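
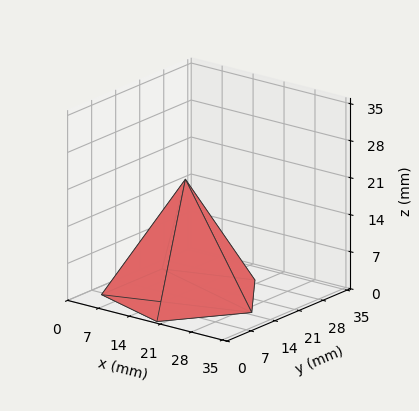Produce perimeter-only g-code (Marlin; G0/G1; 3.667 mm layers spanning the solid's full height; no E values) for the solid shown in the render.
Reading the render: the shape is a regular 5-sided pyramid, base circumscribed radius ≈ 15 mm, apex at z ≈ 22 mm (dimensions read to the nearest mm from the axis ticks). For the g-code, the solid's height is divided into equal slices at the stated Δz and each level perimeter traced with G1 moves after a G0 lift.

; perimeter-only toolpath
G21 ; units = mm
G90 ; absolute positioning
G28 ; home
; layer 1
G0 Z3.667
G0 X27.500 Y15.000
G1 X18.863 Y26.888
G1 X4.887 Y22.348
G1 X4.887 Y7.652
G1 X18.863 Y3.112
G1 X27.500 Y15.000
; layer 2
G0 Z7.333
G0 X25.000 Y15.000
G1 X18.090 Y24.511
G1 X6.910 Y20.878
G1 X6.910 Y9.122
G1 X18.090 Y5.489
G1 X25.000 Y15.000
; layer 3
G0 Z11.000
G0 X22.500 Y15.000
G1 X17.318 Y22.133
G1 X8.933 Y19.409
G1 X8.933 Y10.591
G1 X17.318 Y7.867
G1 X22.500 Y15.000
; layer 4
G0 Z14.667
G0 X20.000 Y15.000
G1 X16.545 Y19.755
G1 X10.955 Y17.939
G1 X10.955 Y12.061
G1 X16.545 Y10.245
G1 X20.000 Y15.000
; layer 5
G0 Z18.333
G0 X17.500 Y15.000
G1 X15.773 Y17.378
G1 X12.977 Y16.470
G1 X12.977 Y13.530
G1 X15.773 Y12.622
G1 X17.500 Y15.000
M2 ; end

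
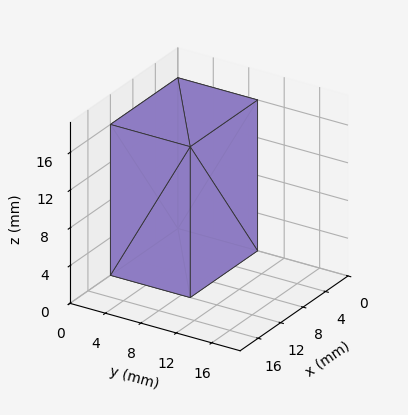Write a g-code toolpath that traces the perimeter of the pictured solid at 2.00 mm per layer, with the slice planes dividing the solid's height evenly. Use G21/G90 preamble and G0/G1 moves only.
Reading the render: the shape is a rectangular box, roughly 12 × 9 mm footprint and 16 mm tall (dimensions read to the nearest mm from the axis ticks). For the g-code, the solid's height is divided into equal slices at the stated Δz and each level perimeter traced with G1 moves after a G0 lift.

; perimeter-only toolpath
G21 ; units = mm
G90 ; absolute positioning
G28 ; home
; layer 1
G0 Z2.00
G0 X0.00 Y0.00
G1 X12.00 Y0.00
G1 X12.00 Y9.00
G1 X0.00 Y9.00
G1 X0.00 Y0.00
; layer 2
G0 Z4.00
G0 X0.00 Y0.00
G1 X12.00 Y0.00
G1 X12.00 Y9.00
G1 X0.00 Y9.00
G1 X0.00 Y0.00
; layer 3
G0 Z6.00
G0 X0.00 Y0.00
G1 X12.00 Y0.00
G1 X12.00 Y9.00
G1 X0.00 Y9.00
G1 X0.00 Y0.00
; layer 4
G0 Z8.00
G0 X0.00 Y0.00
G1 X12.00 Y0.00
G1 X12.00 Y9.00
G1 X0.00 Y9.00
G1 X0.00 Y0.00
; layer 5
G0 Z10.00
G0 X0.00 Y0.00
G1 X12.00 Y0.00
G1 X12.00 Y9.00
G1 X0.00 Y9.00
G1 X0.00 Y0.00
; layer 6
G0 Z12.00
G0 X0.00 Y0.00
G1 X12.00 Y0.00
G1 X12.00 Y9.00
G1 X0.00 Y9.00
G1 X0.00 Y0.00
; layer 7
G0 Z14.00
G0 X0.00 Y0.00
G1 X12.00 Y0.00
G1 X12.00 Y9.00
G1 X0.00 Y9.00
G1 X0.00 Y0.00
; layer 8
G0 Z16.00
G0 X0.00 Y0.00
G1 X12.00 Y0.00
G1 X12.00 Y9.00
G1 X0.00 Y9.00
G1 X0.00 Y0.00
M2 ; end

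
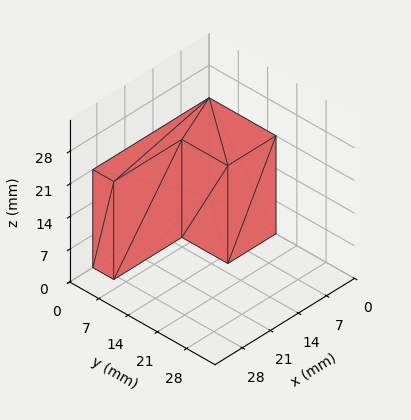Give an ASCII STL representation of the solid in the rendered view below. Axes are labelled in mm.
Reading the render: the shape is an L-shaped prism: outer 29 × 16 mm, arm thicknesses ≈ 5 mm (horizontal) and 12 mm (vertical), extruded 21 mm in z (dimensions read to the nearest mm from the axis ticks). For the STL, each face is triangulated and given an outward normal.

solid part
  facet normal 0.0000 0.0000 -1.0000
    outer loop
      vertex 29.00 5.00 0.00
      vertex 29.00 0.00 0.00
      vertex 0.00 0.00 0.00
    endloop
  endfacet
  facet normal 0.0000 0.0000 -1.0000
    outer loop
      vertex 12.00 5.00 0.00
      vertex 29.00 5.00 0.00
      vertex 0.00 0.00 0.00
    endloop
  endfacet
  facet normal 0.0000 0.0000 -1.0000
    outer loop
      vertex 12.00 16.00 0.00
      vertex 12.00 5.00 0.00
      vertex 0.00 0.00 0.00
    endloop
  endfacet
  facet normal 0.0000 0.0000 -1.0000
    outer loop
      vertex 0.00 16.00 0.00
      vertex 12.00 16.00 0.00
      vertex 0.00 0.00 0.00
    endloop
  endfacet
  facet normal 0.0000 0.0000 1.0000
    outer loop
      vertex 0.00 0.00 21.00
      vertex 29.00 0.00 21.00
      vertex 29.00 5.00 21.00
    endloop
  endfacet
  facet normal 0.0000 0.0000 1.0000
    outer loop
      vertex 0.00 0.00 21.00
      vertex 29.00 5.00 21.00
      vertex 12.00 5.00 21.00
    endloop
  endfacet
  facet normal 0.0000 0.0000 1.0000
    outer loop
      vertex 0.00 0.00 21.00
      vertex 12.00 5.00 21.00
      vertex 12.00 16.00 21.00
    endloop
  endfacet
  facet normal 0.0000 0.0000 1.0000
    outer loop
      vertex 0.00 0.00 21.00
      vertex 12.00 16.00 21.00
      vertex 0.00 16.00 21.00
    endloop
  endfacet
  facet normal 0.0000 -1.0000 0.0000
    outer loop
      vertex 0.00 0.00 0.00
      vertex 29.00 0.00 0.00
      vertex 29.00 0.00 21.00
    endloop
  endfacet
  facet normal 0.0000 -1.0000 0.0000
    outer loop
      vertex 0.00 0.00 0.00
      vertex 29.00 0.00 21.00
      vertex 0.00 0.00 21.00
    endloop
  endfacet
  facet normal 1.0000 0.0000 0.0000
    outer loop
      vertex 29.00 0.00 0.00
      vertex 29.00 5.00 0.00
      vertex 29.00 5.00 21.00
    endloop
  endfacet
  facet normal 1.0000 0.0000 0.0000
    outer loop
      vertex 29.00 0.00 0.00
      vertex 29.00 5.00 21.00
      vertex 29.00 0.00 21.00
    endloop
  endfacet
  facet normal 0.0000 1.0000 0.0000
    outer loop
      vertex 29.00 5.00 0.00
      vertex 12.00 5.00 0.00
      vertex 12.00 5.00 21.00
    endloop
  endfacet
  facet normal 0.0000 1.0000 0.0000
    outer loop
      vertex 29.00 5.00 0.00
      vertex 12.00 5.00 21.00
      vertex 29.00 5.00 21.00
    endloop
  endfacet
  facet normal 1.0000 0.0000 0.0000
    outer loop
      vertex 12.00 5.00 0.00
      vertex 12.00 16.00 0.00
      vertex 12.00 16.00 21.00
    endloop
  endfacet
  facet normal 1.0000 0.0000 0.0000
    outer loop
      vertex 12.00 5.00 0.00
      vertex 12.00 16.00 21.00
      vertex 12.00 5.00 21.00
    endloop
  endfacet
  facet normal 0.0000 1.0000 0.0000
    outer loop
      vertex 12.00 16.00 0.00
      vertex 0.00 16.00 0.00
      vertex 0.00 16.00 21.00
    endloop
  endfacet
  facet normal 0.0000 1.0000 0.0000
    outer loop
      vertex 12.00 16.00 0.00
      vertex 0.00 16.00 21.00
      vertex 12.00 16.00 21.00
    endloop
  endfacet
  facet normal -1.0000 0.0000 0.0000
    outer loop
      vertex 0.00 16.00 0.00
      vertex 0.00 0.00 0.00
      vertex 0.00 0.00 21.00
    endloop
  endfacet
  facet normal -1.0000 0.0000 0.0000
    outer loop
      vertex 0.00 16.00 0.00
      vertex 0.00 0.00 21.00
      vertex 0.00 16.00 21.00
    endloop
  endfacet
endsolid part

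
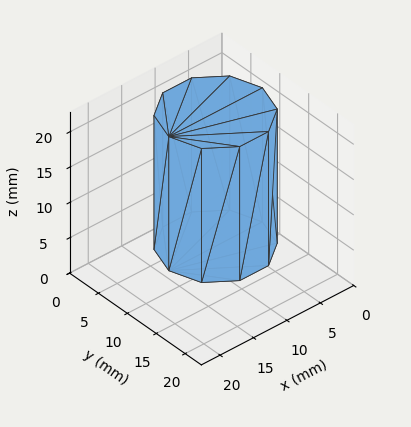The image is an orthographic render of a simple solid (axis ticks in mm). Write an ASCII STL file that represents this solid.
Reading the render: the shape is a regular 10-sided prism (a cylinder approximated with 10 flat sides), circumscribed radius ≈ 7 mm, height ≈ 19 mm (dimensions read to the nearest mm from the axis ticks). For the STL, each face is triangulated and given an outward normal.

solid part
  facet normal 0.0000 0.0000 -1.0000
    outer loop
      vertex 9.16 13.66 0.00
      vertex 12.66 11.11 0.00
      vertex 14.00 7.00 0.00
    endloop
  endfacet
  facet normal 0.0000 0.0000 -1.0000
    outer loop
      vertex 4.84 13.66 0.00
      vertex 9.16 13.66 0.00
      vertex 14.00 7.00 0.00
    endloop
  endfacet
  facet normal 0.0000 0.0000 -1.0000
    outer loop
      vertex 1.34 11.11 0.00
      vertex 4.84 13.66 0.00
      vertex 14.00 7.00 0.00
    endloop
  endfacet
  facet normal 0.0000 0.0000 -1.0000
    outer loop
      vertex 0.00 7.00 0.00
      vertex 1.34 11.11 0.00
      vertex 14.00 7.00 0.00
    endloop
  endfacet
  facet normal 0.0000 0.0000 -1.0000
    outer loop
      vertex 1.34 2.89 0.00
      vertex 0.00 7.00 0.00
      vertex 14.00 7.00 0.00
    endloop
  endfacet
  facet normal 0.0000 0.0000 -1.0000
    outer loop
      vertex 4.84 0.34 0.00
      vertex 1.34 2.89 0.00
      vertex 14.00 7.00 0.00
    endloop
  endfacet
  facet normal 0.0000 0.0000 -1.0000
    outer loop
      vertex 9.16 0.34 0.00
      vertex 4.84 0.34 0.00
      vertex 14.00 7.00 0.00
    endloop
  endfacet
  facet normal 0.0000 0.0000 -1.0000
    outer loop
      vertex 12.66 2.89 0.00
      vertex 9.16 0.34 0.00
      vertex 14.00 7.00 0.00
    endloop
  endfacet
  facet normal 0.0000 0.0000 1.0000
    outer loop
      vertex 14.00 7.00 19.00
      vertex 12.66 11.11 19.00
      vertex 9.16 13.66 19.00
    endloop
  endfacet
  facet normal 0.0000 0.0000 1.0000
    outer loop
      vertex 14.00 7.00 19.00
      vertex 9.16 13.66 19.00
      vertex 4.84 13.66 19.00
    endloop
  endfacet
  facet normal 0.0000 0.0000 1.0000
    outer loop
      vertex 14.00 7.00 19.00
      vertex 4.84 13.66 19.00
      vertex 1.34 11.11 19.00
    endloop
  endfacet
  facet normal 0.0000 0.0000 1.0000
    outer loop
      vertex 14.00 7.00 19.00
      vertex 1.34 11.11 19.00
      vertex 0.00 7.00 19.00
    endloop
  endfacet
  facet normal 0.0000 0.0000 1.0000
    outer loop
      vertex 14.00 7.00 19.00
      vertex 0.00 7.00 19.00
      vertex 1.34 2.89 19.00
    endloop
  endfacet
  facet normal 0.0000 0.0000 1.0000
    outer loop
      vertex 14.00 7.00 19.00
      vertex 1.34 2.89 19.00
      vertex 4.84 0.34 19.00
    endloop
  endfacet
  facet normal 0.0000 0.0000 1.0000
    outer loop
      vertex 14.00 7.00 19.00
      vertex 4.84 0.34 19.00
      vertex 9.16 0.34 19.00
    endloop
  endfacet
  facet normal 0.0000 0.0000 1.0000
    outer loop
      vertex 14.00 7.00 19.00
      vertex 9.16 0.34 19.00
      vertex 12.66 2.89 19.00
    endloop
  endfacet
  facet normal 0.9507 0.3100 0.0000
    outer loop
      vertex 14.00 7.00 0.00
      vertex 12.66 11.11 0.00
      vertex 12.66 11.11 19.00
    endloop
  endfacet
  facet normal 0.9507 0.3100 0.0000
    outer loop
      vertex 14.00 7.00 0.00
      vertex 12.66 11.11 19.00
      vertex 14.00 7.00 19.00
    endloop
  endfacet
  facet normal 0.5889 0.8082 0.0000
    outer loop
      vertex 12.66 11.11 0.00
      vertex 9.16 13.66 0.00
      vertex 9.16 13.66 19.00
    endloop
  endfacet
  facet normal 0.5889 0.8082 0.0000
    outer loop
      vertex 12.66 11.11 0.00
      vertex 9.16 13.66 19.00
      vertex 12.66 11.11 19.00
    endloop
  endfacet
  facet normal 0.0000 1.0000 0.0000
    outer loop
      vertex 9.16 13.66 0.00
      vertex 4.84 13.66 0.00
      vertex 4.84 13.66 19.00
    endloop
  endfacet
  facet normal 0.0000 1.0000 0.0000
    outer loop
      vertex 9.16 13.66 0.00
      vertex 4.84 13.66 19.00
      vertex 9.16 13.66 19.00
    endloop
  endfacet
  facet normal -0.5889 0.8082 0.0000
    outer loop
      vertex 4.84 13.66 0.00
      vertex 1.34 11.11 0.00
      vertex 1.34 11.11 19.00
    endloop
  endfacet
  facet normal -0.5889 0.8082 0.0000
    outer loop
      vertex 4.84 13.66 0.00
      vertex 1.34 11.11 19.00
      vertex 4.84 13.66 19.00
    endloop
  endfacet
  facet normal -0.9507 0.3100 0.0000
    outer loop
      vertex 1.34 11.11 0.00
      vertex 0.00 7.00 0.00
      vertex 0.00 7.00 19.00
    endloop
  endfacet
  facet normal -0.9507 0.3100 0.0000
    outer loop
      vertex 1.34 11.11 0.00
      vertex 0.00 7.00 19.00
      vertex 1.34 11.11 19.00
    endloop
  endfacet
  facet normal -0.9507 -0.3100 0.0000
    outer loop
      vertex 0.00 7.00 0.00
      vertex 1.34 2.89 0.00
      vertex 1.34 2.89 19.00
    endloop
  endfacet
  facet normal -0.9507 -0.3100 0.0000
    outer loop
      vertex 0.00 7.00 0.00
      vertex 1.34 2.89 19.00
      vertex 0.00 7.00 19.00
    endloop
  endfacet
  facet normal -0.5889 -0.8082 0.0000
    outer loop
      vertex 1.34 2.89 0.00
      vertex 4.84 0.34 0.00
      vertex 4.84 0.34 19.00
    endloop
  endfacet
  facet normal -0.5889 -0.8082 0.0000
    outer loop
      vertex 1.34 2.89 0.00
      vertex 4.84 0.34 19.00
      vertex 1.34 2.89 19.00
    endloop
  endfacet
  facet normal 0.0000 -1.0000 0.0000
    outer loop
      vertex 4.84 0.34 0.00
      vertex 9.16 0.34 0.00
      vertex 9.16 0.34 19.00
    endloop
  endfacet
  facet normal 0.0000 -1.0000 0.0000
    outer loop
      vertex 4.84 0.34 0.00
      vertex 9.16 0.34 19.00
      vertex 4.84 0.34 19.00
    endloop
  endfacet
  facet normal 0.5889 -0.8082 0.0000
    outer loop
      vertex 9.16 0.34 0.00
      vertex 12.66 2.89 0.00
      vertex 12.66 2.89 19.00
    endloop
  endfacet
  facet normal 0.5889 -0.8082 0.0000
    outer loop
      vertex 9.16 0.34 0.00
      vertex 12.66 2.89 19.00
      vertex 9.16 0.34 19.00
    endloop
  endfacet
  facet normal 0.9507 -0.3100 0.0000
    outer loop
      vertex 12.66 2.89 0.00
      vertex 14.00 7.00 0.00
      vertex 14.00 7.00 19.00
    endloop
  endfacet
  facet normal 0.9507 -0.3100 0.0000
    outer loop
      vertex 12.66 2.89 0.00
      vertex 14.00 7.00 19.00
      vertex 12.66 2.89 19.00
    endloop
  endfacet
endsolid part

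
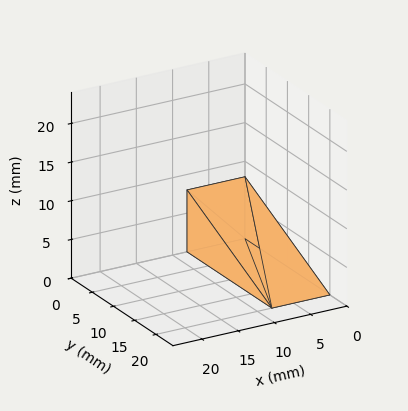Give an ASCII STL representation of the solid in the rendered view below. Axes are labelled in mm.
Reading the render: the shape is a wedge (ramp): 8 × 20 mm base, rising to 8 mm along the y=0 edge and sloping linearly to z=0 at y=20 (dimensions read to the nearest mm from the axis ticks). For the STL, each face is triangulated and given an outward normal.

solid part
  facet normal 0.0000 0.0000 -1.0000
    outer loop
      vertex 8.00 20.00 0.00
      vertex 8.00 0.00 0.00
      vertex 0.00 0.00 0.00
    endloop
  endfacet
  facet normal 0.0000 0.0000 -1.0000
    outer loop
      vertex 0.00 20.00 0.00
      vertex 8.00 20.00 0.00
      vertex 0.00 0.00 0.00
    endloop
  endfacet
  facet normal 0.0000 -1.0000 0.0000
    outer loop
      vertex 0.00 0.00 0.00
      vertex 8.00 0.00 0.00
      vertex 8.00 0.00 8.00
    endloop
  endfacet
  facet normal 0.0000 -1.0000 0.0000
    outer loop
      vertex 0.00 0.00 0.00
      vertex 8.00 0.00 8.00
      vertex 0.00 0.00 8.00
    endloop
  endfacet
  facet normal 0.0000 0.3714 0.9285
    outer loop
      vertex 0.00 0.00 8.00
      vertex 8.00 0.00 8.00
      vertex 8.00 20.00 0.00
    endloop
  endfacet
  facet normal 0.0000 0.3714 0.9285
    outer loop
      vertex 0.00 0.00 8.00
      vertex 8.00 20.00 0.00
      vertex 0.00 20.00 0.00
    endloop
  endfacet
  facet normal -1.0000 0.0000 0.0000
    outer loop
      vertex 0.00 0.00 8.00
      vertex 0.00 20.00 0.00
      vertex 0.00 0.00 0.00
    endloop
  endfacet
  facet normal 1.0000 0.0000 0.0000
    outer loop
      vertex 8.00 0.00 0.00
      vertex 8.00 20.00 0.00
      vertex 8.00 0.00 8.00
    endloop
  endfacet
endsolid part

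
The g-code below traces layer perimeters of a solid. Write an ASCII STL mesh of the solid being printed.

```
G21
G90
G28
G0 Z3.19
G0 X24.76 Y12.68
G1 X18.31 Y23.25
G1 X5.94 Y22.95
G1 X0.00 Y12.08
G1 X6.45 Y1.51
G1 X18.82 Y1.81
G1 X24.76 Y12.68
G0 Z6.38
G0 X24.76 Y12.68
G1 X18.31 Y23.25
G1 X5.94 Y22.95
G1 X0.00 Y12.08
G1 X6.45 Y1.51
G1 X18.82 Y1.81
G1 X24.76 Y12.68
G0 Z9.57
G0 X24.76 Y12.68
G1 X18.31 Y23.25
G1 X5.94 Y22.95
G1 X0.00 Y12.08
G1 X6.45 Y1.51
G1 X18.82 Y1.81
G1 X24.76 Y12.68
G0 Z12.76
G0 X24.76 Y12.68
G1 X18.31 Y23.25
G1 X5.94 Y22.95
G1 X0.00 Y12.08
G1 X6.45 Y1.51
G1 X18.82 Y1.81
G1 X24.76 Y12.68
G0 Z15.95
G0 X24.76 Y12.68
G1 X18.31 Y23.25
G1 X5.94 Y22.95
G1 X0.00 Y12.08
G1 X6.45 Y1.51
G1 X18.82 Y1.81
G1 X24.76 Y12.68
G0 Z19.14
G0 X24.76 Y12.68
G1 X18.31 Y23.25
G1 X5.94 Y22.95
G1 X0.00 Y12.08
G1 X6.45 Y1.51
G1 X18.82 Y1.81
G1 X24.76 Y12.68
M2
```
solid part
  facet normal 0.0000 0.0000 -1.0000
    outer loop
      vertex 5.94 22.95 0.00
      vertex 18.31 23.25 0.00
      vertex 24.76 12.68 0.00
    endloop
  endfacet
  facet normal 0.0000 0.0000 -1.0000
    outer loop
      vertex 0.00 12.08 0.00
      vertex 5.94 22.95 0.00
      vertex 24.76 12.68 0.00
    endloop
  endfacet
  facet normal 0.0000 0.0000 -1.0000
    outer loop
      vertex 6.45 1.51 0.00
      vertex 0.00 12.08 0.00
      vertex 24.76 12.68 0.00
    endloop
  endfacet
  facet normal 0.0000 0.0000 -1.0000
    outer loop
      vertex 18.82 1.81 0.00
      vertex 6.45 1.51 0.00
      vertex 24.76 12.68 0.00
    endloop
  endfacet
  facet normal 0.0000 0.0000 1.0000
    outer loop
      vertex 24.76 12.68 19.14
      vertex 18.31 23.25 19.14
      vertex 5.94 22.95 19.14
    endloop
  endfacet
  facet normal 0.0000 0.0000 1.0000
    outer loop
      vertex 24.76 12.68 19.14
      vertex 5.94 22.95 19.14
      vertex 0.00 12.08 19.14
    endloop
  endfacet
  facet normal 0.0000 0.0000 1.0000
    outer loop
      vertex 24.76 12.68 19.14
      vertex 0.00 12.08 19.14
      vertex 6.45 1.51 19.14
    endloop
  endfacet
  facet normal 0.0000 0.0000 1.0000
    outer loop
      vertex 24.76 12.68 19.14
      vertex 6.45 1.51 19.14
      vertex 18.82 1.81 19.14
    endloop
  endfacet
  facet normal 0.8536 0.5209 0.0000
    outer loop
      vertex 24.76 12.68 0.00
      vertex 18.31 23.25 0.00
      vertex 18.31 23.25 19.14
    endloop
  endfacet
  facet normal 0.8536 0.5209 0.0000
    outer loop
      vertex 24.76 12.68 0.00
      vertex 18.31 23.25 19.14
      vertex 24.76 12.68 19.14
    endloop
  endfacet
  facet normal -0.0242 0.9997 0.0000
    outer loop
      vertex 18.31 23.25 0.00
      vertex 5.94 22.95 0.00
      vertex 5.94 22.95 19.14
    endloop
  endfacet
  facet normal -0.0242 0.9997 0.0000
    outer loop
      vertex 18.31 23.25 0.00
      vertex 5.94 22.95 19.14
      vertex 18.31 23.25 19.14
    endloop
  endfacet
  facet normal -0.8775 0.4795 0.0000
    outer loop
      vertex 5.94 22.95 0.00
      vertex 0.00 12.08 0.00
      vertex 0.00 12.08 19.14
    endloop
  endfacet
  facet normal -0.8775 0.4795 0.0000
    outer loop
      vertex 5.94 22.95 0.00
      vertex 0.00 12.08 19.14
      vertex 5.94 22.95 19.14
    endloop
  endfacet
  facet normal -0.8536 -0.5209 0.0000
    outer loop
      vertex 0.00 12.08 0.00
      vertex 6.45 1.51 0.00
      vertex 6.45 1.51 19.14
    endloop
  endfacet
  facet normal -0.8536 -0.5209 0.0000
    outer loop
      vertex 0.00 12.08 0.00
      vertex 6.45 1.51 19.14
      vertex 0.00 12.08 19.14
    endloop
  endfacet
  facet normal 0.0242 -0.9997 0.0000
    outer loop
      vertex 6.45 1.51 0.00
      vertex 18.82 1.81 0.00
      vertex 18.82 1.81 19.14
    endloop
  endfacet
  facet normal 0.0242 -0.9997 0.0000
    outer loop
      vertex 6.45 1.51 0.00
      vertex 18.82 1.81 19.14
      vertex 6.45 1.51 19.14
    endloop
  endfacet
  facet normal 0.8775 -0.4795 0.0000
    outer loop
      vertex 18.82 1.81 0.00
      vertex 24.76 12.68 0.00
      vertex 24.76 12.68 19.14
    endloop
  endfacet
  facet normal 0.8775 -0.4795 0.0000
    outer loop
      vertex 18.82 1.81 0.00
      vertex 24.76 12.68 19.14
      vertex 18.82 1.81 19.14
    endloop
  endfacet
endsolid part

The G0 Z moves step by Δz≈3.19 mm. Every layer's G1 loop is the same polygon, so the solid is a straight extrusion of it from z=0 to z≈19.1. Closing with flat bottom and top caps and triangulating gives 20 facets — a regular 6-sided prism (a cylinder approximated with 6 flat sides), circumscribed radius ≈ 12.4 mm, height ≈ 19.1 mm.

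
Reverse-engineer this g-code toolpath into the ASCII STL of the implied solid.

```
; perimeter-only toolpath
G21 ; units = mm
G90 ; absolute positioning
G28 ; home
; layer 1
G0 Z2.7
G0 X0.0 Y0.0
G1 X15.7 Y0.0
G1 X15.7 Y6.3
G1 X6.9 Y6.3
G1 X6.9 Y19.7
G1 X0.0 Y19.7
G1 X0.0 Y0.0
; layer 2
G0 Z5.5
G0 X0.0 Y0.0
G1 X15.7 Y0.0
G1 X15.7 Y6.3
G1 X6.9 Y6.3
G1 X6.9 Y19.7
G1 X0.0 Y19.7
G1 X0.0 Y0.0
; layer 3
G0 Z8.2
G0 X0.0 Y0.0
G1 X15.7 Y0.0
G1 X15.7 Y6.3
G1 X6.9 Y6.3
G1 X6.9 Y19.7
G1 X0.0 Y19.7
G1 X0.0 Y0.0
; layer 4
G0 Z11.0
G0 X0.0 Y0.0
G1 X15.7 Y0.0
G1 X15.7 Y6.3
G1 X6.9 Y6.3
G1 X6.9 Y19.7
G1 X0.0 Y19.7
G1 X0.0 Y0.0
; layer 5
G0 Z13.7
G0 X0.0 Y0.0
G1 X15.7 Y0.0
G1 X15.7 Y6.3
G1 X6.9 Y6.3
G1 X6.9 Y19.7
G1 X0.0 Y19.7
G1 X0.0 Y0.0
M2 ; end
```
solid part
  facet normal 0.0000 0.0000 -1.0000
    outer loop
      vertex 15.7 6.3 0.0
      vertex 15.7 0.0 0.0
      vertex 0.0 0.0 0.0
    endloop
  endfacet
  facet normal 0.0000 0.0000 -1.0000
    outer loop
      vertex 6.9 6.3 0.0
      vertex 15.7 6.3 0.0
      vertex 0.0 0.0 0.0
    endloop
  endfacet
  facet normal 0.0000 0.0000 -1.0000
    outer loop
      vertex 6.9 19.7 0.0
      vertex 6.9 6.3 0.0
      vertex 0.0 0.0 0.0
    endloop
  endfacet
  facet normal 0.0000 0.0000 -1.0000
    outer loop
      vertex 0.0 19.7 0.0
      vertex 6.9 19.7 0.0
      vertex 0.0 0.0 0.0
    endloop
  endfacet
  facet normal 0.0000 0.0000 1.0000
    outer loop
      vertex 0.0 0.0 13.7
      vertex 15.7 0.0 13.7
      vertex 15.7 6.3 13.7
    endloop
  endfacet
  facet normal 0.0000 0.0000 1.0000
    outer loop
      vertex 0.0 0.0 13.7
      vertex 15.7 6.3 13.7
      vertex 6.9 6.3 13.7
    endloop
  endfacet
  facet normal 0.0000 0.0000 1.0000
    outer loop
      vertex 0.0 0.0 13.7
      vertex 6.9 6.3 13.7
      vertex 6.9 19.7 13.7
    endloop
  endfacet
  facet normal 0.0000 0.0000 1.0000
    outer loop
      vertex 0.0 0.0 13.7
      vertex 6.9 19.7 13.7
      vertex 0.0 19.7 13.7
    endloop
  endfacet
  facet normal 0.0000 -1.0000 0.0000
    outer loop
      vertex 0.0 0.0 0.0
      vertex 15.7 0.0 0.0
      vertex 15.7 0.0 13.7
    endloop
  endfacet
  facet normal 0.0000 -1.0000 0.0000
    outer loop
      vertex 0.0 0.0 0.0
      vertex 15.7 0.0 13.7
      vertex 0.0 0.0 13.7
    endloop
  endfacet
  facet normal 1.0000 0.0000 0.0000
    outer loop
      vertex 15.7 0.0 0.0
      vertex 15.7 6.3 0.0
      vertex 15.7 6.3 13.7
    endloop
  endfacet
  facet normal 1.0000 0.0000 0.0000
    outer loop
      vertex 15.7 0.0 0.0
      vertex 15.7 6.3 13.7
      vertex 15.7 0.0 13.7
    endloop
  endfacet
  facet normal 0.0000 1.0000 0.0000
    outer loop
      vertex 15.7 6.3 0.0
      vertex 6.9 6.3 0.0
      vertex 6.9 6.3 13.7
    endloop
  endfacet
  facet normal 0.0000 1.0000 0.0000
    outer loop
      vertex 15.7 6.3 0.0
      vertex 6.9 6.3 13.7
      vertex 15.7 6.3 13.7
    endloop
  endfacet
  facet normal 1.0000 0.0000 0.0000
    outer loop
      vertex 6.9 6.3 0.0
      vertex 6.9 19.7 0.0
      vertex 6.9 19.7 13.7
    endloop
  endfacet
  facet normal 1.0000 0.0000 0.0000
    outer loop
      vertex 6.9 6.3 0.0
      vertex 6.9 19.7 13.7
      vertex 6.9 6.3 13.7
    endloop
  endfacet
  facet normal 0.0000 1.0000 0.0000
    outer loop
      vertex 6.9 19.7 0.0
      vertex 0.0 19.7 0.0
      vertex 0.0 19.7 13.7
    endloop
  endfacet
  facet normal 0.0000 1.0000 0.0000
    outer loop
      vertex 6.9 19.7 0.0
      vertex 0.0 19.7 13.7
      vertex 6.9 19.7 13.7
    endloop
  endfacet
  facet normal -1.0000 0.0000 0.0000
    outer loop
      vertex 0.0 19.7 0.0
      vertex 0.0 0.0 0.0
      vertex 0.0 0.0 13.7
    endloop
  endfacet
  facet normal -1.0000 0.0000 0.0000
    outer loop
      vertex 0.0 19.7 0.0
      vertex 0.0 0.0 13.7
      vertex 0.0 19.7 13.7
    endloop
  endfacet
endsolid part

The G0 Z moves step by Δz≈2.7 mm. Every layer's G1 loop is the same polygon, so the solid is a straight extrusion of it from z=0 to z≈13.7. Closing with flat bottom and top caps and triangulating gives 20 facets — an L-shaped prism: outer 15.7 × 19.7 mm, arm thicknesses ≈ 6.3 mm (horizontal) and 6.9 mm (vertical), extruded 13.7 mm in z.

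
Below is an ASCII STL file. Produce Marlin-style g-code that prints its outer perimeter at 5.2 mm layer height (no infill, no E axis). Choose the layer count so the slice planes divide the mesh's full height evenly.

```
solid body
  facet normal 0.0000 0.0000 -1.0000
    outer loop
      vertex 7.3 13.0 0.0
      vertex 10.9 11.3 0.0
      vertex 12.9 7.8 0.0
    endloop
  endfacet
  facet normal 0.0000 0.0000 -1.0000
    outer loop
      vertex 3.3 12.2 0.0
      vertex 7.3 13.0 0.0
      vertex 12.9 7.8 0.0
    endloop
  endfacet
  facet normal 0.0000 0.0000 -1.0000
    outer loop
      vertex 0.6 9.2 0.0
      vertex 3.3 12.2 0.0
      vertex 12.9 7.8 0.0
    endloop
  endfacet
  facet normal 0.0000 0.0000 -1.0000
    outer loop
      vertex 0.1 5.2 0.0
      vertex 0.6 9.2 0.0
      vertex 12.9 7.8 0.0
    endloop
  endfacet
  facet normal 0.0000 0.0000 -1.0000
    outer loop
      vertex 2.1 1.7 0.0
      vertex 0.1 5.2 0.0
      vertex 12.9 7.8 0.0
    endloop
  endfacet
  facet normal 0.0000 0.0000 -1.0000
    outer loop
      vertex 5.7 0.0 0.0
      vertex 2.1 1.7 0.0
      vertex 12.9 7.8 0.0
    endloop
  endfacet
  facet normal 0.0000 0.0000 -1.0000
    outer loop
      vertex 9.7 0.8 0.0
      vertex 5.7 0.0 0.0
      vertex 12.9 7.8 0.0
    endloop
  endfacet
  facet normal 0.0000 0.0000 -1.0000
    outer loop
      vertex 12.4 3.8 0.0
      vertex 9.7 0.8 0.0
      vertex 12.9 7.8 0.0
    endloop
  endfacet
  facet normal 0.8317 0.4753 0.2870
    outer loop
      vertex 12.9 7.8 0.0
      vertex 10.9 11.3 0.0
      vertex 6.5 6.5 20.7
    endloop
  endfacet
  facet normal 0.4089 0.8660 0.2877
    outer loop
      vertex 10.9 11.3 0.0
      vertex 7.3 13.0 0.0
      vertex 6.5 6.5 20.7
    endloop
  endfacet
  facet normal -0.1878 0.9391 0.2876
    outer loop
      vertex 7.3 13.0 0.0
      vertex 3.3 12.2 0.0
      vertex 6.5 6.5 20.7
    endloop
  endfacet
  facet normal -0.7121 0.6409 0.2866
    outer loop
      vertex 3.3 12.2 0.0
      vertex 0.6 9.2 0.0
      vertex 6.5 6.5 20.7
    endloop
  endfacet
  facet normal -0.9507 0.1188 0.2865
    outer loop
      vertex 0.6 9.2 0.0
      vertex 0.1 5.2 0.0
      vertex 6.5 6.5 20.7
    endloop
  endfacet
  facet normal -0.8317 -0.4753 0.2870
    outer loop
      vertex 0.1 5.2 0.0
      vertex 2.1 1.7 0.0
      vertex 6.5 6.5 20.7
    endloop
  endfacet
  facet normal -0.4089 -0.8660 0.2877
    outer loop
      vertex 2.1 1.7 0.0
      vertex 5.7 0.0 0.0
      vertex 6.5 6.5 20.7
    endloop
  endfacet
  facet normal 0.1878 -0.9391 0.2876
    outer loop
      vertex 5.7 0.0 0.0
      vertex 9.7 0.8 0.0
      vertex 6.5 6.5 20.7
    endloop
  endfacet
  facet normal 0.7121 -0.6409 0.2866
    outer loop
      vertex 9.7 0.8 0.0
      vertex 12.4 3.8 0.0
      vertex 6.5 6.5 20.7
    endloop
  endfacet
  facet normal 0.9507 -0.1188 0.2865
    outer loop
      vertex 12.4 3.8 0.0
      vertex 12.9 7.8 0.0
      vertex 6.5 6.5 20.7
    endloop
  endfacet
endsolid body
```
; perimeter-only toolpath
G21 ; units = mm
G90 ; absolute positioning
G28 ; home
; layer 1
G0 Z5.2
G0 X11.3 Y7.5
G1 X9.8 Y10.1
G1 X7.1 Y11.4
G1 X4.1 Y10.8
G1 X2.1 Y8.5
G1 X1.7 Y5.5
G1 X3.2 Y2.9
G1 X5.9 Y1.6
G1 X8.9 Y2.2
G1 X10.9 Y4.5
G1 X11.3 Y7.5
; layer 2
G0 Z10.3
G0 X9.7 Y7.2
G1 X8.7 Y8.9
G1 X6.9 Y9.8
G1 X4.9 Y9.3
G1 X3.5 Y7.8
G1 X3.3 Y5.8
G1 X4.3 Y4.1
G1 X6.1 Y3.2
G1 X8.1 Y3.6
G1 X9.4 Y5.2
G1 X9.7 Y7.2
; layer 3
G0 Z15.5
G0 X8.1 Y6.8
G1 X7.6 Y7.7
G1 X6.7 Y8.1
G1 X5.7 Y7.9
G1 X5.0 Y7.2
G1 X4.9 Y6.2
G1 X5.4 Y5.3
G1 X6.3 Y4.9
G1 X7.3 Y5.1
G1 X8.0 Y5.8
G1 X8.1 Y6.8
M2 ; end

The solid is a regular 10-sided pyramid, base circumscribed radius ≈ 6.5 mm, apex at z ≈ 20.7 mm. Slicing at Δz = 5.2 mm — 4 equal slices spanning the solid's height, so layer i sits at z = i·h/4 — gives 3 non-empty perimeters. Each is a 10-segment closed polygon; G0 lifts to the layer z and rapids to the start vertex, then G1 traces the edges. The cross-section shrinks linearly with z (the slice at the apex is degenerate and omitted).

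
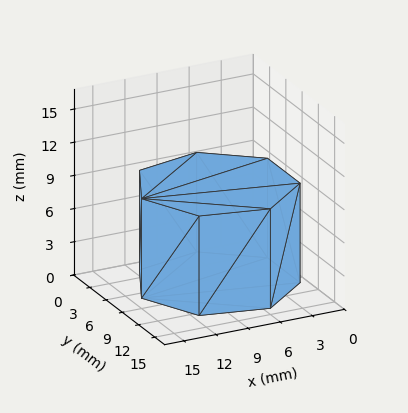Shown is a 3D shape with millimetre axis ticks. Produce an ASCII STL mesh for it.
Reading the render: the shape is a regular 7-sided prism (a cylinder approximated with 7 flat sides), circumscribed radius ≈ 7 mm, height ≈ 9 mm (dimensions read to the nearest mm from the axis ticks). For the STL, each face is triangulated and given an outward normal.

solid part
  facet normal 0.0000 0.0000 -1.0000
    outer loop
      vertex 5.4 13.8 0.0
      vertex 11.4 12.5 0.0
      vertex 14.0 7.0 0.0
    endloop
  endfacet
  facet normal 0.0000 0.0000 -1.0000
    outer loop
      vertex 0.7 10.0 0.0
      vertex 5.4 13.8 0.0
      vertex 14.0 7.0 0.0
    endloop
  endfacet
  facet normal 0.0000 0.0000 -1.0000
    outer loop
      vertex 0.7 4.0 0.0
      vertex 0.7 10.0 0.0
      vertex 14.0 7.0 0.0
    endloop
  endfacet
  facet normal 0.0000 0.0000 -1.0000
    outer loop
      vertex 5.4 0.2 0.0
      vertex 0.7 4.0 0.0
      vertex 14.0 7.0 0.0
    endloop
  endfacet
  facet normal 0.0000 0.0000 -1.0000
    outer loop
      vertex 11.4 1.5 0.0
      vertex 5.4 0.2 0.0
      vertex 14.0 7.0 0.0
    endloop
  endfacet
  facet normal 0.0000 0.0000 1.0000
    outer loop
      vertex 14.0 7.0 9.0
      vertex 11.4 12.5 9.0
      vertex 5.4 13.8 9.0
    endloop
  endfacet
  facet normal 0.0000 0.0000 1.0000
    outer loop
      vertex 14.0 7.0 9.0
      vertex 5.4 13.8 9.0
      vertex 0.7 10.0 9.0
    endloop
  endfacet
  facet normal 0.0000 0.0000 1.0000
    outer loop
      vertex 14.0 7.0 9.0
      vertex 0.7 10.0 9.0
      vertex 0.7 4.0 9.0
    endloop
  endfacet
  facet normal 0.0000 0.0000 1.0000
    outer loop
      vertex 14.0 7.0 9.0
      vertex 0.7 4.0 9.0
      vertex 5.4 0.2 9.0
    endloop
  endfacet
  facet normal 0.0000 0.0000 1.0000
    outer loop
      vertex 14.0 7.0 9.0
      vertex 5.4 0.2 9.0
      vertex 11.4 1.5 9.0
    endloop
  endfacet
  facet normal 0.9041 0.4274 0.0000
    outer loop
      vertex 14.0 7.0 0.0
      vertex 11.4 12.5 0.0
      vertex 11.4 12.5 9.0
    endloop
  endfacet
  facet normal 0.9041 0.4274 0.0000
    outer loop
      vertex 14.0 7.0 0.0
      vertex 11.4 12.5 9.0
      vertex 14.0 7.0 9.0
    endloop
  endfacet
  facet normal 0.2118 0.9773 0.0000
    outer loop
      vertex 11.4 12.5 0.0
      vertex 5.4 13.8 0.0
      vertex 5.4 13.8 9.0
    endloop
  endfacet
  facet normal 0.2118 0.9773 0.0000
    outer loop
      vertex 11.4 12.5 0.0
      vertex 5.4 13.8 9.0
      vertex 11.4 12.5 9.0
    endloop
  endfacet
  facet normal -0.6287 0.7776 0.0000
    outer loop
      vertex 5.4 13.8 0.0
      vertex 0.7 10.0 0.0
      vertex 0.7 10.0 9.0
    endloop
  endfacet
  facet normal -0.6287 0.7776 0.0000
    outer loop
      vertex 5.4 13.8 0.0
      vertex 0.7 10.0 9.0
      vertex 5.4 13.8 9.0
    endloop
  endfacet
  facet normal -1.0000 0.0000 0.0000
    outer loop
      vertex 0.7 10.0 0.0
      vertex 0.7 4.0 0.0
      vertex 0.7 4.0 9.0
    endloop
  endfacet
  facet normal -1.0000 0.0000 0.0000
    outer loop
      vertex 0.7 10.0 0.0
      vertex 0.7 4.0 9.0
      vertex 0.7 10.0 9.0
    endloop
  endfacet
  facet normal -0.6287 -0.7776 0.0000
    outer loop
      vertex 0.7 4.0 0.0
      vertex 5.4 0.2 0.0
      vertex 5.4 0.2 9.0
    endloop
  endfacet
  facet normal -0.6287 -0.7776 0.0000
    outer loop
      vertex 0.7 4.0 0.0
      vertex 5.4 0.2 9.0
      vertex 0.7 4.0 9.0
    endloop
  endfacet
  facet normal 0.2118 -0.9773 0.0000
    outer loop
      vertex 5.4 0.2 0.0
      vertex 11.4 1.5 0.0
      vertex 11.4 1.5 9.0
    endloop
  endfacet
  facet normal 0.2118 -0.9773 0.0000
    outer loop
      vertex 5.4 0.2 0.0
      vertex 11.4 1.5 9.0
      vertex 5.4 0.2 9.0
    endloop
  endfacet
  facet normal 0.9041 -0.4274 0.0000
    outer loop
      vertex 11.4 1.5 0.0
      vertex 14.0 7.0 0.0
      vertex 14.0 7.0 9.0
    endloop
  endfacet
  facet normal 0.9041 -0.4274 0.0000
    outer loop
      vertex 11.4 1.5 0.0
      vertex 14.0 7.0 9.0
      vertex 11.4 1.5 9.0
    endloop
  endfacet
endsolid part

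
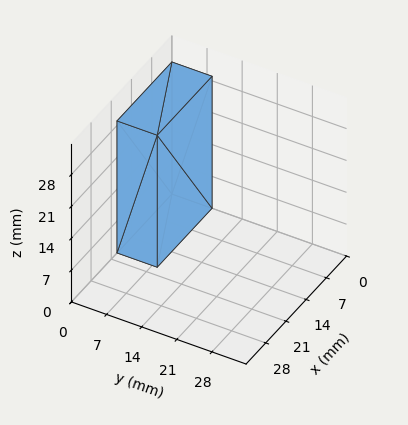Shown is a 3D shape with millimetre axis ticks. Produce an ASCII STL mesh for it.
Reading the render: the shape is a rectangular box, roughly 19 × 8 mm footprint and 29 mm tall (dimensions read to the nearest mm from the axis ticks). For the STL, each face is triangulated and given an outward normal.

solid part
  facet normal 0.0000 0.0000 -1.0000
    outer loop
      vertex 19.0 8.0 0.0
      vertex 19.0 0.0 0.0
      vertex 0.0 0.0 0.0
    endloop
  endfacet
  facet normal 0.0000 0.0000 -1.0000
    outer loop
      vertex 0.0 8.0 0.0
      vertex 19.0 8.0 0.0
      vertex 0.0 0.0 0.0
    endloop
  endfacet
  facet normal 0.0000 0.0000 1.0000
    outer loop
      vertex 0.0 0.0 29.0
      vertex 19.0 0.0 29.0
      vertex 19.0 8.0 29.0
    endloop
  endfacet
  facet normal 0.0000 0.0000 1.0000
    outer loop
      vertex 0.0 0.0 29.0
      vertex 19.0 8.0 29.0
      vertex 0.0 8.0 29.0
    endloop
  endfacet
  facet normal 0.0000 -1.0000 0.0000
    outer loop
      vertex 0.0 0.0 0.0
      vertex 19.0 0.0 0.0
      vertex 19.0 0.0 29.0
    endloop
  endfacet
  facet normal 0.0000 -1.0000 0.0000
    outer loop
      vertex 0.0 0.0 0.0
      vertex 19.0 0.0 29.0
      vertex 0.0 0.0 29.0
    endloop
  endfacet
  facet normal 0.0000 1.0000 0.0000
    outer loop
      vertex 19.0 8.0 29.0
      vertex 19.0 8.0 0.0
      vertex 0.0 8.0 0.0
    endloop
  endfacet
  facet normal 0.0000 1.0000 0.0000
    outer loop
      vertex 0.0 8.0 29.0
      vertex 19.0 8.0 29.0
      vertex 0.0 8.0 0.0
    endloop
  endfacet
  facet normal -1.0000 0.0000 0.0000
    outer loop
      vertex 0.0 8.0 29.0
      vertex 0.0 8.0 0.0
      vertex 0.0 0.0 0.0
    endloop
  endfacet
  facet normal -1.0000 0.0000 0.0000
    outer loop
      vertex 0.0 0.0 29.0
      vertex 0.0 8.0 29.0
      vertex 0.0 0.0 0.0
    endloop
  endfacet
  facet normal 1.0000 0.0000 0.0000
    outer loop
      vertex 19.0 0.0 0.0
      vertex 19.0 8.0 0.0
      vertex 19.0 8.0 29.0
    endloop
  endfacet
  facet normal 1.0000 0.0000 0.0000
    outer loop
      vertex 19.0 0.0 0.0
      vertex 19.0 8.0 29.0
      vertex 19.0 0.0 29.0
    endloop
  endfacet
endsolid part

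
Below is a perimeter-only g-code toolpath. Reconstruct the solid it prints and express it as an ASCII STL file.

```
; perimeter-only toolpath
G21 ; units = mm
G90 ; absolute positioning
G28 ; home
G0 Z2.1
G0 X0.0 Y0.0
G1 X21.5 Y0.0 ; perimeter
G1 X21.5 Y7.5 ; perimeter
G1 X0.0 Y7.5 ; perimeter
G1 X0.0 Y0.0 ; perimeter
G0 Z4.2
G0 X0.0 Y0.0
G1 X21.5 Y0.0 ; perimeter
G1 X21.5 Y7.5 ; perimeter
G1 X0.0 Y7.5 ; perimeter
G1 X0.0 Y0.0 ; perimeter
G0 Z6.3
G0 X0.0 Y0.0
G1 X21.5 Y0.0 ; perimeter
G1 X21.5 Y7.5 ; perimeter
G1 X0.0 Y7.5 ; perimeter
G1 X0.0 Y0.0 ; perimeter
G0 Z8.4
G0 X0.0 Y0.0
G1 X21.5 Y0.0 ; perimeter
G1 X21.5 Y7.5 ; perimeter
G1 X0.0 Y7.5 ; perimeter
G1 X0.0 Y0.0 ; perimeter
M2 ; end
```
solid part
  facet normal 0.0000 0.0000 -1.0000
    outer loop
      vertex 21.5 7.5 0.0
      vertex 21.5 0.0 0.0
      vertex 0.0 0.0 0.0
    endloop
  endfacet
  facet normal 0.0000 0.0000 -1.0000
    outer loop
      vertex 0.0 7.5 0.0
      vertex 21.5 7.5 0.0
      vertex 0.0 0.0 0.0
    endloop
  endfacet
  facet normal 0.0000 0.0000 1.0000
    outer loop
      vertex 0.0 0.0 8.4
      vertex 21.5 0.0 8.4
      vertex 21.5 7.5 8.4
    endloop
  endfacet
  facet normal 0.0000 0.0000 1.0000
    outer loop
      vertex 0.0 0.0 8.4
      vertex 21.5 7.5 8.4
      vertex 0.0 7.5 8.4
    endloop
  endfacet
  facet normal 0.0000 -1.0000 0.0000
    outer loop
      vertex 0.0 0.0 0.0
      vertex 21.5 0.0 0.0
      vertex 21.5 0.0 8.4
    endloop
  endfacet
  facet normal 0.0000 -1.0000 0.0000
    outer loop
      vertex 0.0 0.0 0.0
      vertex 21.5 0.0 8.4
      vertex 0.0 0.0 8.4
    endloop
  endfacet
  facet normal 0.0000 1.0000 0.0000
    outer loop
      vertex 21.5 7.5 8.4
      vertex 21.5 7.5 0.0
      vertex 0.0 7.5 0.0
    endloop
  endfacet
  facet normal 0.0000 1.0000 0.0000
    outer loop
      vertex 0.0 7.5 8.4
      vertex 21.5 7.5 8.4
      vertex 0.0 7.5 0.0
    endloop
  endfacet
  facet normal -1.0000 0.0000 0.0000
    outer loop
      vertex 0.0 7.5 8.4
      vertex 0.0 7.5 0.0
      vertex 0.0 0.0 0.0
    endloop
  endfacet
  facet normal -1.0000 0.0000 0.0000
    outer loop
      vertex 0.0 0.0 8.4
      vertex 0.0 7.5 8.4
      vertex 0.0 0.0 0.0
    endloop
  endfacet
  facet normal 1.0000 0.0000 0.0000
    outer loop
      vertex 21.5 0.0 0.0
      vertex 21.5 7.5 0.0
      vertex 21.5 7.5 8.4
    endloop
  endfacet
  facet normal 1.0000 0.0000 0.0000
    outer loop
      vertex 21.5 0.0 0.0
      vertex 21.5 7.5 8.4
      vertex 21.5 0.0 8.4
    endloop
  endfacet
endsolid part

The G0 Z moves step by Δz≈2.1 mm. Every layer's G1 loop is the same polygon, so the solid is a straight extrusion of it from z=0 to z≈8.4. Closing with flat bottom and top caps and triangulating gives 12 facets — a rectangular box, roughly 21.5 × 7.5 mm footprint and 8.4 mm tall.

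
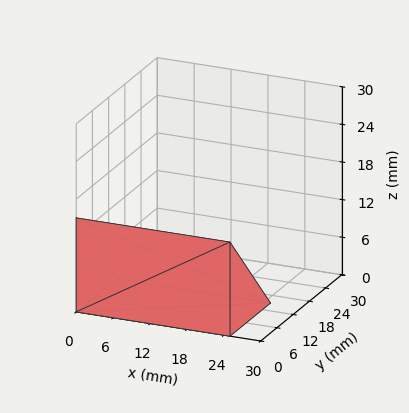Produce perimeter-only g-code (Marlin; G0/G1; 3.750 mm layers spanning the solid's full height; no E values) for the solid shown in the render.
Reading the render: the shape is a wedge (ramp): 25 × 15 mm base, rising to 15 mm along the y=0 edge and sloping linearly to z=0 at y=15 (dimensions read to the nearest mm from the axis ticks). For the g-code, the solid's height is divided into equal slices at the stated Δz and each level perimeter traced with G1 moves after a G0 lift.

; perimeter-only toolpath
G21 ; units = mm
G90 ; absolute positioning
G28 ; home
; layer 1
G0 Z3.750
G0 X0.000 Y0.000
G1 X25.000 Y0.000
G1 X25.000 Y11.250
G1 X0.000 Y11.250
G1 X0.000 Y0.000
; layer 2
G0 Z7.500
G0 X0.000 Y0.000
G1 X25.000 Y0.000
G1 X25.000 Y7.500
G1 X0.000 Y7.500
G1 X0.000 Y0.000
; layer 3
G0 Z11.250
G0 X0.000 Y0.000
G1 X25.000 Y0.000
G1 X25.000 Y3.750
G1 X0.000 Y3.750
G1 X0.000 Y0.000
M2 ; end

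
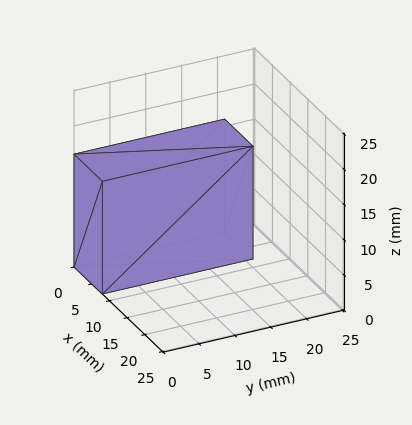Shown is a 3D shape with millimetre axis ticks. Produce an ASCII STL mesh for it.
Reading the render: the shape is a rectangular box, roughly 8 × 21 mm footprint and 16 mm tall (dimensions read to the nearest mm from the axis ticks). For the STL, each face is triangulated and given an outward normal.

solid part
  facet normal 0.0000 0.0000 -1.0000
    outer loop
      vertex 8.000 21.000 0.000
      vertex 8.000 0.000 0.000
      vertex 0.000 0.000 0.000
    endloop
  endfacet
  facet normal 0.0000 0.0000 -1.0000
    outer loop
      vertex 0.000 21.000 0.000
      vertex 8.000 21.000 0.000
      vertex 0.000 0.000 0.000
    endloop
  endfacet
  facet normal 0.0000 0.0000 1.0000
    outer loop
      vertex 0.000 0.000 16.000
      vertex 8.000 0.000 16.000
      vertex 8.000 21.000 16.000
    endloop
  endfacet
  facet normal 0.0000 0.0000 1.0000
    outer loop
      vertex 0.000 0.000 16.000
      vertex 8.000 21.000 16.000
      vertex 0.000 21.000 16.000
    endloop
  endfacet
  facet normal 0.0000 -1.0000 0.0000
    outer loop
      vertex 0.000 0.000 0.000
      vertex 8.000 0.000 0.000
      vertex 8.000 0.000 16.000
    endloop
  endfacet
  facet normal 0.0000 -1.0000 0.0000
    outer loop
      vertex 0.000 0.000 0.000
      vertex 8.000 0.000 16.000
      vertex 0.000 0.000 16.000
    endloop
  endfacet
  facet normal 0.0000 1.0000 0.0000
    outer loop
      vertex 8.000 21.000 16.000
      vertex 8.000 21.000 0.000
      vertex 0.000 21.000 0.000
    endloop
  endfacet
  facet normal 0.0000 1.0000 0.0000
    outer loop
      vertex 0.000 21.000 16.000
      vertex 8.000 21.000 16.000
      vertex 0.000 21.000 0.000
    endloop
  endfacet
  facet normal -1.0000 0.0000 0.0000
    outer loop
      vertex 0.000 21.000 16.000
      vertex 0.000 21.000 0.000
      vertex 0.000 0.000 0.000
    endloop
  endfacet
  facet normal -1.0000 0.0000 0.0000
    outer loop
      vertex 0.000 0.000 16.000
      vertex 0.000 21.000 16.000
      vertex 0.000 0.000 0.000
    endloop
  endfacet
  facet normal 1.0000 0.0000 0.0000
    outer loop
      vertex 8.000 0.000 0.000
      vertex 8.000 21.000 0.000
      vertex 8.000 21.000 16.000
    endloop
  endfacet
  facet normal 1.0000 0.0000 0.0000
    outer loop
      vertex 8.000 0.000 0.000
      vertex 8.000 21.000 16.000
      vertex 8.000 0.000 16.000
    endloop
  endfacet
endsolid part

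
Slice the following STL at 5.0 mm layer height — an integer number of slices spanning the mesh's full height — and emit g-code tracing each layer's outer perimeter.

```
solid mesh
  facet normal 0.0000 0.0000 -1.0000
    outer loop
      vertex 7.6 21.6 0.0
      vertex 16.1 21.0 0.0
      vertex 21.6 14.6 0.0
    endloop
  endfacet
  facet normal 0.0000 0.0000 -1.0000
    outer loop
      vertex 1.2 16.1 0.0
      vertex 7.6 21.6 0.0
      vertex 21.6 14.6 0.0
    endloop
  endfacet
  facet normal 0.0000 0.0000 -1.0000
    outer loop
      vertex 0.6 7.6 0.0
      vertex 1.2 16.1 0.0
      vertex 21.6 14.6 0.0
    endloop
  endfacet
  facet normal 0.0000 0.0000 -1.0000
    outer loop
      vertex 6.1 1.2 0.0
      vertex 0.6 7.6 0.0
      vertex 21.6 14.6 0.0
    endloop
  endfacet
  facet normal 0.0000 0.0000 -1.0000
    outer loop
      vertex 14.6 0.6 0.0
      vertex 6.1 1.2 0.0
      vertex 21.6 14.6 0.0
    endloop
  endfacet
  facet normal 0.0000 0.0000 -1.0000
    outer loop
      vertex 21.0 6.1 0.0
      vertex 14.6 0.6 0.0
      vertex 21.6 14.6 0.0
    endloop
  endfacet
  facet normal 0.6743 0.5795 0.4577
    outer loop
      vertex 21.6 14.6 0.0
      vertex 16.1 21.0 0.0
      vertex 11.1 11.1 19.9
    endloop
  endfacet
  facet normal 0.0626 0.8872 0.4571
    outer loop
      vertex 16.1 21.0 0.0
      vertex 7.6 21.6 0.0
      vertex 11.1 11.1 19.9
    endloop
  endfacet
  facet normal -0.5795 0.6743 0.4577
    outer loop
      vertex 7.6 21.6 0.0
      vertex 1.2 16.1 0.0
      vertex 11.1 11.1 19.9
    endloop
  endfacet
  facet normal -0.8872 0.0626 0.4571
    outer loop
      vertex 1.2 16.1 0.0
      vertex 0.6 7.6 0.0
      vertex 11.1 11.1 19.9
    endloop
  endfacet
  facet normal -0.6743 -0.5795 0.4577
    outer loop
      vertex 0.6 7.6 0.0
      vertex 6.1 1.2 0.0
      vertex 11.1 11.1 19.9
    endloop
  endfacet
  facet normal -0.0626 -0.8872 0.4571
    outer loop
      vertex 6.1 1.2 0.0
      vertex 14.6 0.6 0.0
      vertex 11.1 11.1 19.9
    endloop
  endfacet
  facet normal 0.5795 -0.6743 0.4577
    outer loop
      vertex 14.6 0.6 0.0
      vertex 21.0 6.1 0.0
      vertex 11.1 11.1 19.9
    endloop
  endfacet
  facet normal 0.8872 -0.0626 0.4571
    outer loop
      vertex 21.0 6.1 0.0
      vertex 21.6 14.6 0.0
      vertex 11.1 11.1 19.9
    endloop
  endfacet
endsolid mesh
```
; perimeter-only toolpath
G21 ; units = mm
G90 ; absolute positioning
G28 ; home
; layer 1
G0 Z5.0
G0 X19.0 Y13.7
G1 X14.9 Y18.5
G1 X8.5 Y19.0
G1 X3.7 Y14.9
G1 X3.2 Y8.5
G1 X7.3 Y3.7
G1 X13.7 Y3.2
G1 X18.5 Y7.3
G1 X19.0 Y13.7
; layer 2
G0 Z9.9
G0 X16.4 Y12.8
G1 X13.6 Y16.1
G1 X9.3 Y16.4
G1 X6.1 Y13.6
G1 X5.8 Y9.3
G1 X8.6 Y6.1
G1 X12.8 Y5.8
G1 X16.1 Y8.6
G1 X16.4 Y12.8
; layer 3
G0 Z14.9
G0 X13.7 Y12.0
G1 X12.3 Y13.6
G1 X10.2 Y13.7
G1 X8.6 Y12.3
G1 X8.5 Y10.2
G1 X9.8 Y8.6
G1 X12.0 Y8.5
G1 X13.6 Y9.8
G1 X13.7 Y12.0
M2 ; end

The solid is a regular 8-sided pyramid, base circumscribed radius ≈ 11.1 mm, apex at z ≈ 19.9 mm. Slicing at Δz = 5.0 mm — 4 equal slices spanning the solid's height, so layer i sits at z = i·h/4 — gives 3 non-empty perimeters. Each is a 8-segment closed polygon; G0 lifts to the layer z and rapids to the start vertex, then G1 traces the edges. The cross-section shrinks linearly with z (the slice at the apex is degenerate and omitted).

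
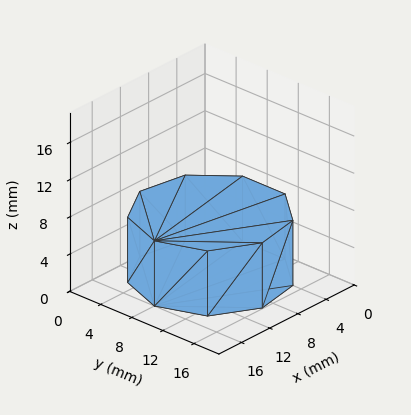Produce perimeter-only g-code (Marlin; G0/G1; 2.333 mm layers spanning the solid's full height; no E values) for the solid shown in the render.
Reading the render: the shape is a regular 9-sided prism (a cylinder approximated with 9 flat sides), circumscribed radius ≈ 8 mm, height ≈ 7 mm (dimensions read to the nearest mm from the axis ticks). For the g-code, the solid's height is divided into equal slices at the stated Δz and each level perimeter traced with G1 moves after a G0 lift.

; perimeter-only toolpath
G21 ; units = mm
G90 ; absolute positioning
G28 ; home
; layer 1
G0 Z2.333
G0 X16.000 Y8.000
G1 X14.128 Y13.142
G1 X9.389 Y15.878
G1 X4.000 Y14.928
G1 X0.482 Y10.736
G1 X0.482 Y5.264
G1 X4.000 Y1.072
G1 X9.389 Y0.122
G1 X14.128 Y2.858
G1 X16.000 Y8.000
; layer 2
G0 Z4.667
G0 X16.000 Y8.000
G1 X14.128 Y13.142
G1 X9.389 Y15.878
G1 X4.000 Y14.928
G1 X0.482 Y10.736
G1 X0.482 Y5.264
G1 X4.000 Y1.072
G1 X9.389 Y0.122
G1 X14.128 Y2.858
G1 X16.000 Y8.000
; layer 3
G0 Z7.000
G0 X16.000 Y8.000
G1 X14.128 Y13.142
G1 X9.389 Y15.878
G1 X4.000 Y14.928
G1 X0.482 Y10.736
G1 X0.482 Y5.264
G1 X4.000 Y1.072
G1 X9.389 Y0.122
G1 X14.128 Y2.858
G1 X16.000 Y8.000
M2 ; end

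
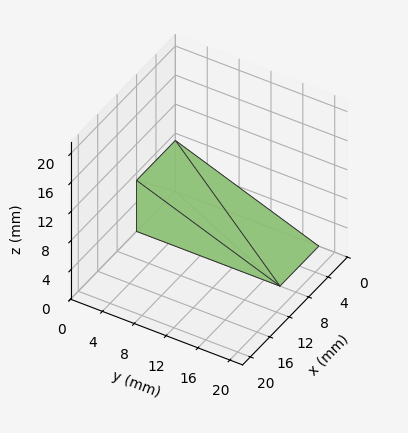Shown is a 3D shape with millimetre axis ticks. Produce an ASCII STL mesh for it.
Reading the render: the shape is a wedge (ramp): 8 × 18 mm base, rising to 7 mm along the y=0 edge and sloping linearly to z=0 at y=18 (dimensions read to the nearest mm from the axis ticks). For the STL, each face is triangulated and given an outward normal.

solid part
  facet normal 0.0000 0.0000 -1.0000
    outer loop
      vertex 8.000 18.000 0.000
      vertex 8.000 0.000 0.000
      vertex 0.000 0.000 0.000
    endloop
  endfacet
  facet normal 0.0000 0.0000 -1.0000
    outer loop
      vertex 0.000 18.000 0.000
      vertex 8.000 18.000 0.000
      vertex 0.000 0.000 0.000
    endloop
  endfacet
  facet normal 0.0000 -1.0000 0.0000
    outer loop
      vertex 0.000 0.000 0.000
      vertex 8.000 0.000 0.000
      vertex 8.000 0.000 7.000
    endloop
  endfacet
  facet normal 0.0000 -1.0000 0.0000
    outer loop
      vertex 0.000 0.000 0.000
      vertex 8.000 0.000 7.000
      vertex 0.000 0.000 7.000
    endloop
  endfacet
  facet normal 0.0000 0.3624 0.9320
    outer loop
      vertex 0.000 0.000 7.000
      vertex 8.000 0.000 7.000
      vertex 8.000 18.000 0.000
    endloop
  endfacet
  facet normal 0.0000 0.3624 0.9320
    outer loop
      vertex 0.000 0.000 7.000
      vertex 8.000 18.000 0.000
      vertex 0.000 18.000 0.000
    endloop
  endfacet
  facet normal -1.0000 0.0000 0.0000
    outer loop
      vertex 0.000 0.000 7.000
      vertex 0.000 18.000 0.000
      vertex 0.000 0.000 0.000
    endloop
  endfacet
  facet normal 1.0000 0.0000 0.0000
    outer loop
      vertex 8.000 0.000 0.000
      vertex 8.000 18.000 0.000
      vertex 8.000 0.000 7.000
    endloop
  endfacet
endsolid part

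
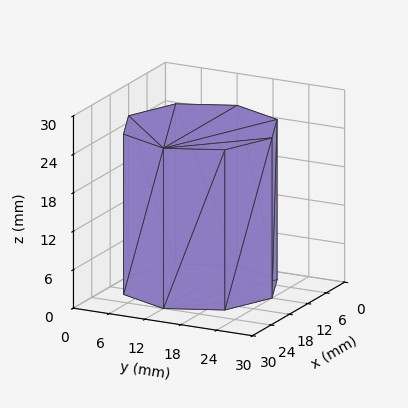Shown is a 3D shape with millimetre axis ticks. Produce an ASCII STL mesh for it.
Reading the render: the shape is a regular 8-sided prism (a cylinder approximated with 8 flat sides), circumscribed radius ≈ 12 mm, height ≈ 25 mm (dimensions read to the nearest mm from the axis ticks). For the STL, each face is triangulated and given an outward normal.

solid part
  facet normal 0.0000 0.0000 -1.0000
    outer loop
      vertex 12.000 24.000 0.000
      vertex 20.485 20.485 0.000
      vertex 24.000 12.000 0.000
    endloop
  endfacet
  facet normal 0.0000 0.0000 -1.0000
    outer loop
      vertex 3.515 20.485 0.000
      vertex 12.000 24.000 0.000
      vertex 24.000 12.000 0.000
    endloop
  endfacet
  facet normal 0.0000 0.0000 -1.0000
    outer loop
      vertex 0.000 12.000 0.000
      vertex 3.515 20.485 0.000
      vertex 24.000 12.000 0.000
    endloop
  endfacet
  facet normal 0.0000 0.0000 -1.0000
    outer loop
      vertex 3.515 3.515 0.000
      vertex 0.000 12.000 0.000
      vertex 24.000 12.000 0.000
    endloop
  endfacet
  facet normal 0.0000 0.0000 -1.0000
    outer loop
      vertex 12.000 0.000 0.000
      vertex 3.515 3.515 0.000
      vertex 24.000 12.000 0.000
    endloop
  endfacet
  facet normal 0.0000 0.0000 -1.0000
    outer loop
      vertex 20.485 3.515 0.000
      vertex 12.000 0.000 0.000
      vertex 24.000 12.000 0.000
    endloop
  endfacet
  facet normal 0.0000 0.0000 1.0000
    outer loop
      vertex 24.000 12.000 25.000
      vertex 20.485 20.485 25.000
      vertex 12.000 24.000 25.000
    endloop
  endfacet
  facet normal 0.0000 0.0000 1.0000
    outer loop
      vertex 24.000 12.000 25.000
      vertex 12.000 24.000 25.000
      vertex 3.515 20.485 25.000
    endloop
  endfacet
  facet normal 0.0000 0.0000 1.0000
    outer loop
      vertex 24.000 12.000 25.000
      vertex 3.515 20.485 25.000
      vertex 0.000 12.000 25.000
    endloop
  endfacet
  facet normal 0.0000 0.0000 1.0000
    outer loop
      vertex 24.000 12.000 25.000
      vertex 0.000 12.000 25.000
      vertex 3.515 3.515 25.000
    endloop
  endfacet
  facet normal 0.0000 0.0000 1.0000
    outer loop
      vertex 24.000 12.000 25.000
      vertex 3.515 3.515 25.000
      vertex 12.000 0.000 25.000
    endloop
  endfacet
  facet normal 0.0000 0.0000 1.0000
    outer loop
      vertex 24.000 12.000 25.000
      vertex 12.000 0.000 25.000
      vertex 20.485 3.515 25.000
    endloop
  endfacet
  facet normal 0.9239 0.3827 0.0000
    outer loop
      vertex 24.000 12.000 0.000
      vertex 20.485 20.485 0.000
      vertex 20.485 20.485 25.000
    endloop
  endfacet
  facet normal 0.9239 0.3827 0.0000
    outer loop
      vertex 24.000 12.000 0.000
      vertex 20.485 20.485 25.000
      vertex 24.000 12.000 25.000
    endloop
  endfacet
  facet normal 0.3827 0.9239 0.0000
    outer loop
      vertex 20.485 20.485 0.000
      vertex 12.000 24.000 0.000
      vertex 12.000 24.000 25.000
    endloop
  endfacet
  facet normal 0.3827 0.9239 0.0000
    outer loop
      vertex 20.485 20.485 0.000
      vertex 12.000 24.000 25.000
      vertex 20.485 20.485 25.000
    endloop
  endfacet
  facet normal -0.3827 0.9239 0.0000
    outer loop
      vertex 12.000 24.000 0.000
      vertex 3.515 20.485 0.000
      vertex 3.515 20.485 25.000
    endloop
  endfacet
  facet normal -0.3827 0.9239 0.0000
    outer loop
      vertex 12.000 24.000 0.000
      vertex 3.515 20.485 25.000
      vertex 12.000 24.000 25.000
    endloop
  endfacet
  facet normal -0.9239 0.3827 0.0000
    outer loop
      vertex 3.515 20.485 0.000
      vertex 0.000 12.000 0.000
      vertex 0.000 12.000 25.000
    endloop
  endfacet
  facet normal -0.9239 0.3827 0.0000
    outer loop
      vertex 3.515 20.485 0.000
      vertex 0.000 12.000 25.000
      vertex 3.515 20.485 25.000
    endloop
  endfacet
  facet normal -0.9239 -0.3827 0.0000
    outer loop
      vertex 0.000 12.000 0.000
      vertex 3.515 3.515 0.000
      vertex 3.515 3.515 25.000
    endloop
  endfacet
  facet normal -0.9239 -0.3827 0.0000
    outer loop
      vertex 0.000 12.000 0.000
      vertex 3.515 3.515 25.000
      vertex 0.000 12.000 25.000
    endloop
  endfacet
  facet normal -0.3827 -0.9239 0.0000
    outer loop
      vertex 3.515 3.515 0.000
      vertex 12.000 0.000 0.000
      vertex 12.000 0.000 25.000
    endloop
  endfacet
  facet normal -0.3827 -0.9239 0.0000
    outer loop
      vertex 3.515 3.515 0.000
      vertex 12.000 0.000 25.000
      vertex 3.515 3.515 25.000
    endloop
  endfacet
  facet normal 0.3827 -0.9239 0.0000
    outer loop
      vertex 12.000 0.000 0.000
      vertex 20.485 3.515 0.000
      vertex 20.485 3.515 25.000
    endloop
  endfacet
  facet normal 0.3827 -0.9239 0.0000
    outer loop
      vertex 12.000 0.000 0.000
      vertex 20.485 3.515 25.000
      vertex 12.000 0.000 25.000
    endloop
  endfacet
  facet normal 0.9239 -0.3827 0.0000
    outer loop
      vertex 20.485 3.515 0.000
      vertex 24.000 12.000 0.000
      vertex 24.000 12.000 25.000
    endloop
  endfacet
  facet normal 0.9239 -0.3827 0.0000
    outer loop
      vertex 20.485 3.515 0.000
      vertex 24.000 12.000 25.000
      vertex 20.485 3.515 25.000
    endloop
  endfacet
endsolid part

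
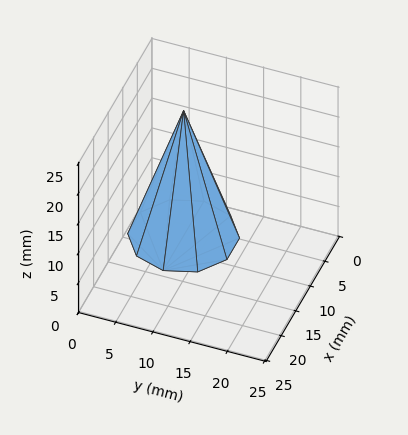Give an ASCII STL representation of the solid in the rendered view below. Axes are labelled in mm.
Reading the render: the shape is a regular 10-sided pyramid, base circumscribed radius ≈ 7 mm, apex at z ≈ 21 mm (dimensions read to the nearest mm from the axis ticks). For the STL, each face is triangulated and given an outward normal.

solid part
  facet normal 0.0000 0.0000 -1.0000
    outer loop
      vertex 9.16 13.66 0.00
      vertex 12.66 11.11 0.00
      vertex 14.00 7.00 0.00
    endloop
  endfacet
  facet normal 0.0000 0.0000 -1.0000
    outer loop
      vertex 4.84 13.66 0.00
      vertex 9.16 13.66 0.00
      vertex 14.00 7.00 0.00
    endloop
  endfacet
  facet normal 0.0000 0.0000 -1.0000
    outer loop
      vertex 1.34 11.11 0.00
      vertex 4.84 13.66 0.00
      vertex 14.00 7.00 0.00
    endloop
  endfacet
  facet normal 0.0000 0.0000 -1.0000
    outer loop
      vertex 0.00 7.00 0.00
      vertex 1.34 11.11 0.00
      vertex 14.00 7.00 0.00
    endloop
  endfacet
  facet normal 0.0000 0.0000 -1.0000
    outer loop
      vertex 1.34 2.89 0.00
      vertex 0.00 7.00 0.00
      vertex 14.00 7.00 0.00
    endloop
  endfacet
  facet normal 0.0000 0.0000 -1.0000
    outer loop
      vertex 4.84 0.34 0.00
      vertex 1.34 2.89 0.00
      vertex 14.00 7.00 0.00
    endloop
  endfacet
  facet normal 0.0000 0.0000 -1.0000
    outer loop
      vertex 9.16 0.34 0.00
      vertex 4.84 0.34 0.00
      vertex 14.00 7.00 0.00
    endloop
  endfacet
  facet normal 0.0000 0.0000 -1.0000
    outer loop
      vertex 12.66 2.89 0.00
      vertex 9.16 0.34 0.00
      vertex 14.00 7.00 0.00
    endloop
  endfacet
  facet normal 0.9063 0.2955 0.3021
    outer loop
      vertex 14.00 7.00 0.00
      vertex 12.66 11.11 0.00
      vertex 7.00 7.00 21.00
    endloop
  endfacet
  facet normal 0.5613 0.7705 0.3021
    outer loop
      vertex 12.66 11.11 0.00
      vertex 9.16 13.66 0.00
      vertex 7.00 7.00 21.00
    endloop
  endfacet
  facet normal 0.0000 0.9532 0.3023
    outer loop
      vertex 9.16 13.66 0.00
      vertex 4.84 13.66 0.00
      vertex 7.00 7.00 21.00
    endloop
  endfacet
  facet normal -0.5613 0.7705 0.3021
    outer loop
      vertex 4.84 13.66 0.00
      vertex 1.34 11.11 0.00
      vertex 7.00 7.00 21.00
    endloop
  endfacet
  facet normal -0.9063 0.2955 0.3021
    outer loop
      vertex 1.34 11.11 0.00
      vertex 0.00 7.00 0.00
      vertex 7.00 7.00 21.00
    endloop
  endfacet
  facet normal -0.9063 -0.2955 0.3021
    outer loop
      vertex 0.00 7.00 0.00
      vertex 1.34 2.89 0.00
      vertex 7.00 7.00 21.00
    endloop
  endfacet
  facet normal -0.5613 -0.7705 0.3021
    outer loop
      vertex 1.34 2.89 0.00
      vertex 4.84 0.34 0.00
      vertex 7.00 7.00 21.00
    endloop
  endfacet
  facet normal 0.0000 -0.9532 0.3023
    outer loop
      vertex 4.84 0.34 0.00
      vertex 9.16 0.34 0.00
      vertex 7.00 7.00 21.00
    endloop
  endfacet
  facet normal 0.5613 -0.7705 0.3021
    outer loop
      vertex 9.16 0.34 0.00
      vertex 12.66 2.89 0.00
      vertex 7.00 7.00 21.00
    endloop
  endfacet
  facet normal 0.9063 -0.2955 0.3021
    outer loop
      vertex 12.66 2.89 0.00
      vertex 14.00 7.00 0.00
      vertex 7.00 7.00 21.00
    endloop
  endfacet
endsolid part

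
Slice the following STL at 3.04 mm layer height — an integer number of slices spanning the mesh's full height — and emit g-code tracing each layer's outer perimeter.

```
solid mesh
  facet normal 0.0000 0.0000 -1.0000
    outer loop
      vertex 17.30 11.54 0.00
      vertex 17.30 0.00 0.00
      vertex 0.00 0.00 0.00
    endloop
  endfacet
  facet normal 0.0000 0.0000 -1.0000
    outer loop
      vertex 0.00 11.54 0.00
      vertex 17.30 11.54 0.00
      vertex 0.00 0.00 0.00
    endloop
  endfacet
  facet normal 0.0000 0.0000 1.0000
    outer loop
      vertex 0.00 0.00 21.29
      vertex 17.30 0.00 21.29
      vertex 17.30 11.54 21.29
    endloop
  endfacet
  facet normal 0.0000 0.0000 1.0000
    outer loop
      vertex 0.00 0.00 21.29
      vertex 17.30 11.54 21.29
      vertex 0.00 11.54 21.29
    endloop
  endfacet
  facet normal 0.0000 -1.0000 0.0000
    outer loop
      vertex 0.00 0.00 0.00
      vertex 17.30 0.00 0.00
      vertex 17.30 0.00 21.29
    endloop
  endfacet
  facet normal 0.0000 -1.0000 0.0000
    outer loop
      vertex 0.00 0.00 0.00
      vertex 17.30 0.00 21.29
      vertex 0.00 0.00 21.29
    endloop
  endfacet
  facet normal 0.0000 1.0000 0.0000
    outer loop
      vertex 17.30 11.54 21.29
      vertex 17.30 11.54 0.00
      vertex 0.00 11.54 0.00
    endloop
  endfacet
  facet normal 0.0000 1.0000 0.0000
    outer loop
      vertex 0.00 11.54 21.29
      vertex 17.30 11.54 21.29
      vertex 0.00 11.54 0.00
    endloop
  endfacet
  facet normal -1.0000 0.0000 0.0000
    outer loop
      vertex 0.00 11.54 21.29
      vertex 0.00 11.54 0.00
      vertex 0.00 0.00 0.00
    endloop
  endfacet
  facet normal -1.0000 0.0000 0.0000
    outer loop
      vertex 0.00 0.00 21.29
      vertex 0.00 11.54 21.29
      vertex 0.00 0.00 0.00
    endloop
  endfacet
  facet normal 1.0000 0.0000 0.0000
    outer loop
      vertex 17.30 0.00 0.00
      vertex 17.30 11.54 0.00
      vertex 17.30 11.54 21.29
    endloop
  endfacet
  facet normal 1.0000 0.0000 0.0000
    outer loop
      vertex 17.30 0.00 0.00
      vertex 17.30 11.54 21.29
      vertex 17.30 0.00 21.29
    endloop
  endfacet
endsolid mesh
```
; perimeter-only toolpath
G21 ; units = mm
G90 ; absolute positioning
G28 ; home
; layer 1
G0 Z3.04
G0 X0.00 Y0.00
G1 X17.30 Y0.00
G1 X17.30 Y11.54
G1 X0.00 Y11.54
G1 X0.00 Y0.00
; layer 2
G0 Z6.08
G0 X0.00 Y0.00
G1 X17.30 Y0.00
G1 X17.30 Y11.54
G1 X0.00 Y11.54
G1 X0.00 Y0.00
; layer 3
G0 Z9.12
G0 X0.00 Y0.00
G1 X17.30 Y0.00
G1 X17.30 Y11.54
G1 X0.00 Y11.54
G1 X0.00 Y0.00
; layer 4
G0 Z12.17
G0 X0.00 Y0.00
G1 X17.30 Y0.00
G1 X17.30 Y11.54
G1 X0.00 Y11.54
G1 X0.00 Y0.00
; layer 5
G0 Z15.21
G0 X0.00 Y0.00
G1 X17.30 Y0.00
G1 X17.30 Y11.54
G1 X0.00 Y11.54
G1 X0.00 Y0.00
; layer 6
G0 Z18.25
G0 X0.00 Y0.00
G1 X17.30 Y0.00
G1 X17.30 Y11.54
G1 X0.00 Y11.54
G1 X0.00 Y0.00
; layer 7
G0 Z21.29
G0 X0.00 Y0.00
G1 X17.30 Y0.00
G1 X17.30 Y11.54
G1 X0.00 Y11.54
G1 X0.00 Y0.00
M2 ; end

The solid is a rectangular box, roughly 17.3 × 11.5 mm footprint and 21.3 mm tall. Slicing at Δz = 3.04 mm — 7 equal slices spanning the solid's height, so layer i sits at z = i·h/7 — gives 7 non-empty perimeters. Each is a 4-segment closed polygon; G0 lifts to the layer z and rapids to the start vertex, then G1 traces the edges.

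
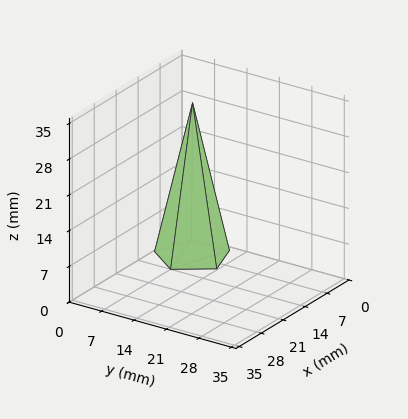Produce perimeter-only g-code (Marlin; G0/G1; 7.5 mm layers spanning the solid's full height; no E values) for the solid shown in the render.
Reading the render: the shape is a regular 5-sided pyramid, base circumscribed radius ≈ 7 mm, apex at z ≈ 30 mm (dimensions read to the nearest mm from the axis ticks). For the g-code, the solid's height is divided into equal slices at the stated Δz and each level perimeter traced with G1 moves after a G0 lift.

; perimeter-only toolpath
G21 ; units = mm
G90 ; absolute positioning
G28 ; home
; layer 1
G0 Z7.5
G0 X12.2 Y7.0
G1 X8.6 Y12.0
G1 X2.7 Y10.1
G1 X2.7 Y3.9
G1 X8.6 Y2.0
G1 X12.2 Y7.0
; layer 2
G0 Z15.0
G0 X10.5 Y7.0
G1 X8.1 Y10.3
G1 X4.2 Y9.1
G1 X4.2 Y5.0
G1 X8.1 Y3.6
G1 X10.5 Y7.0
; layer 3
G0 Z22.5
G0 X8.8 Y7.0
G1 X7.5 Y8.7
G1 X5.6 Y8.0
G1 X5.6 Y6.0
G1 X7.5 Y5.3
G1 X8.8 Y7.0
M2 ; end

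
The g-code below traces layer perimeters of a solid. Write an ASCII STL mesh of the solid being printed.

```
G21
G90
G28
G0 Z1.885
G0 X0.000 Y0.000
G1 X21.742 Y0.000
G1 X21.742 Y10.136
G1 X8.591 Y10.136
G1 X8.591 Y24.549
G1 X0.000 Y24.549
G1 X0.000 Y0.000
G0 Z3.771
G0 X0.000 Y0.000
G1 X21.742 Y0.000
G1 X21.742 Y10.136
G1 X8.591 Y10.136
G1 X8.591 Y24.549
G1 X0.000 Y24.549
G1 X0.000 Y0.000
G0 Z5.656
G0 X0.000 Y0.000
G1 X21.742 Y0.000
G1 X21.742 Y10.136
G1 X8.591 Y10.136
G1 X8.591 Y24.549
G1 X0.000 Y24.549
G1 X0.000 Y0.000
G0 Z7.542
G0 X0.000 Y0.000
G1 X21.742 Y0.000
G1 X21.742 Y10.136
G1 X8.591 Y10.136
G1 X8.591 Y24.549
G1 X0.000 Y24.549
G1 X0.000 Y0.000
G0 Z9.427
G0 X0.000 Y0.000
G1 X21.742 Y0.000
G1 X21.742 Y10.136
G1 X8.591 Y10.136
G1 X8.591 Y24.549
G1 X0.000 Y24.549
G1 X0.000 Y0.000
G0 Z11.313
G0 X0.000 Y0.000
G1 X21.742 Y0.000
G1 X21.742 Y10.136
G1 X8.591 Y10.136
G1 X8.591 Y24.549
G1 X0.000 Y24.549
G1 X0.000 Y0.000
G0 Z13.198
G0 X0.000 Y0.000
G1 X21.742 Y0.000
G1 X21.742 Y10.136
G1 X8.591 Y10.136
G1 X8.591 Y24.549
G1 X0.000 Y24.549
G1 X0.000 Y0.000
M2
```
solid part
  facet normal 0.0000 0.0000 -1.0000
    outer loop
      vertex 21.742 10.136 0.000
      vertex 21.742 0.000 0.000
      vertex 0.000 0.000 0.000
    endloop
  endfacet
  facet normal 0.0000 0.0000 -1.0000
    outer loop
      vertex 8.591 10.136 0.000
      vertex 21.742 10.136 0.000
      vertex 0.000 0.000 0.000
    endloop
  endfacet
  facet normal 0.0000 0.0000 -1.0000
    outer loop
      vertex 8.591 24.549 0.000
      vertex 8.591 10.136 0.000
      vertex 0.000 0.000 0.000
    endloop
  endfacet
  facet normal 0.0000 0.0000 -1.0000
    outer loop
      vertex 0.000 24.549 0.000
      vertex 8.591 24.549 0.000
      vertex 0.000 0.000 0.000
    endloop
  endfacet
  facet normal 0.0000 0.0000 1.0000
    outer loop
      vertex 0.000 0.000 13.198
      vertex 21.742 0.000 13.198
      vertex 21.742 10.136 13.198
    endloop
  endfacet
  facet normal 0.0000 0.0000 1.0000
    outer loop
      vertex 0.000 0.000 13.198
      vertex 21.742 10.136 13.198
      vertex 8.591 10.136 13.198
    endloop
  endfacet
  facet normal 0.0000 0.0000 1.0000
    outer loop
      vertex 0.000 0.000 13.198
      vertex 8.591 10.136 13.198
      vertex 8.591 24.549 13.198
    endloop
  endfacet
  facet normal 0.0000 0.0000 1.0000
    outer loop
      vertex 0.000 0.000 13.198
      vertex 8.591 24.549 13.198
      vertex 0.000 24.549 13.198
    endloop
  endfacet
  facet normal 0.0000 -1.0000 0.0000
    outer loop
      vertex 0.000 0.000 0.000
      vertex 21.742 0.000 0.000
      vertex 21.742 0.000 13.198
    endloop
  endfacet
  facet normal 0.0000 -1.0000 0.0000
    outer loop
      vertex 0.000 0.000 0.000
      vertex 21.742 0.000 13.198
      vertex 0.000 0.000 13.198
    endloop
  endfacet
  facet normal 1.0000 0.0000 0.0000
    outer loop
      vertex 21.742 0.000 0.000
      vertex 21.742 10.136 0.000
      vertex 21.742 10.136 13.198
    endloop
  endfacet
  facet normal 1.0000 0.0000 0.0000
    outer loop
      vertex 21.742 0.000 0.000
      vertex 21.742 10.136 13.198
      vertex 21.742 0.000 13.198
    endloop
  endfacet
  facet normal 0.0000 1.0000 0.0000
    outer loop
      vertex 21.742 10.136 0.000
      vertex 8.591 10.136 0.000
      vertex 8.591 10.136 13.198
    endloop
  endfacet
  facet normal 0.0000 1.0000 0.0000
    outer loop
      vertex 21.742 10.136 0.000
      vertex 8.591 10.136 13.198
      vertex 21.742 10.136 13.198
    endloop
  endfacet
  facet normal 1.0000 0.0000 0.0000
    outer loop
      vertex 8.591 10.136 0.000
      vertex 8.591 24.549 0.000
      vertex 8.591 24.549 13.198
    endloop
  endfacet
  facet normal 1.0000 0.0000 0.0000
    outer loop
      vertex 8.591 10.136 0.000
      vertex 8.591 24.549 13.198
      vertex 8.591 10.136 13.198
    endloop
  endfacet
  facet normal 0.0000 1.0000 0.0000
    outer loop
      vertex 8.591 24.549 0.000
      vertex 0.000 24.549 0.000
      vertex 0.000 24.549 13.198
    endloop
  endfacet
  facet normal 0.0000 1.0000 0.0000
    outer loop
      vertex 8.591 24.549 0.000
      vertex 0.000 24.549 13.198
      vertex 8.591 24.549 13.198
    endloop
  endfacet
  facet normal -1.0000 0.0000 0.0000
    outer loop
      vertex 0.000 24.549 0.000
      vertex 0.000 0.000 0.000
      vertex 0.000 0.000 13.198
    endloop
  endfacet
  facet normal -1.0000 0.0000 0.0000
    outer loop
      vertex 0.000 24.549 0.000
      vertex 0.000 0.000 13.198
      vertex 0.000 24.549 13.198
    endloop
  endfacet
endsolid part

The G0 Z moves step by Δz≈1.885 mm. Every layer's G1 loop is the same polygon, so the solid is a straight extrusion of it from z=0 to z≈13.2. Closing with flat bottom and top caps and triangulating gives 20 facets — an L-shaped prism: outer 21.7 × 24.5 mm, arm thicknesses ≈ 10.1 mm (horizontal) and 8.59 mm (vertical), extruded 13.2 mm in z.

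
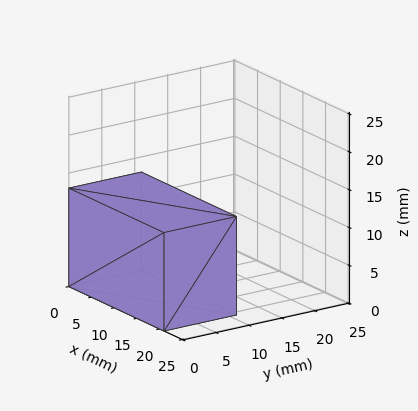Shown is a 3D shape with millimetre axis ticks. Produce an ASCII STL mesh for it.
Reading the render: the shape is a rectangular box, roughly 21 × 11 mm footprint and 13 mm tall (dimensions read to the nearest mm from the axis ticks). For the STL, each face is triangulated and given an outward normal.

solid part
  facet normal 0.0000 0.0000 -1.0000
    outer loop
      vertex 21.0 11.0 0.0
      vertex 21.0 0.0 0.0
      vertex 0.0 0.0 0.0
    endloop
  endfacet
  facet normal 0.0000 0.0000 -1.0000
    outer loop
      vertex 0.0 11.0 0.0
      vertex 21.0 11.0 0.0
      vertex 0.0 0.0 0.0
    endloop
  endfacet
  facet normal 0.0000 0.0000 1.0000
    outer loop
      vertex 0.0 0.0 13.0
      vertex 21.0 0.0 13.0
      vertex 21.0 11.0 13.0
    endloop
  endfacet
  facet normal 0.0000 0.0000 1.0000
    outer loop
      vertex 0.0 0.0 13.0
      vertex 21.0 11.0 13.0
      vertex 0.0 11.0 13.0
    endloop
  endfacet
  facet normal 0.0000 -1.0000 0.0000
    outer loop
      vertex 0.0 0.0 0.0
      vertex 21.0 0.0 0.0
      vertex 21.0 0.0 13.0
    endloop
  endfacet
  facet normal 0.0000 -1.0000 0.0000
    outer loop
      vertex 0.0 0.0 0.0
      vertex 21.0 0.0 13.0
      vertex 0.0 0.0 13.0
    endloop
  endfacet
  facet normal 0.0000 1.0000 0.0000
    outer loop
      vertex 21.0 11.0 13.0
      vertex 21.0 11.0 0.0
      vertex 0.0 11.0 0.0
    endloop
  endfacet
  facet normal 0.0000 1.0000 0.0000
    outer loop
      vertex 0.0 11.0 13.0
      vertex 21.0 11.0 13.0
      vertex 0.0 11.0 0.0
    endloop
  endfacet
  facet normal -1.0000 0.0000 0.0000
    outer loop
      vertex 0.0 11.0 13.0
      vertex 0.0 11.0 0.0
      vertex 0.0 0.0 0.0
    endloop
  endfacet
  facet normal -1.0000 0.0000 0.0000
    outer loop
      vertex 0.0 0.0 13.0
      vertex 0.0 11.0 13.0
      vertex 0.0 0.0 0.0
    endloop
  endfacet
  facet normal 1.0000 0.0000 0.0000
    outer loop
      vertex 21.0 0.0 0.0
      vertex 21.0 11.0 0.0
      vertex 21.0 11.0 13.0
    endloop
  endfacet
  facet normal 1.0000 0.0000 0.0000
    outer loop
      vertex 21.0 0.0 0.0
      vertex 21.0 11.0 13.0
      vertex 21.0 0.0 13.0
    endloop
  endfacet
endsolid part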